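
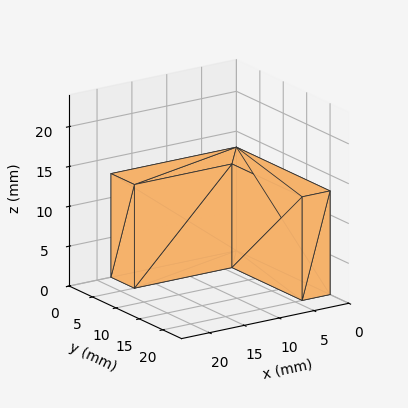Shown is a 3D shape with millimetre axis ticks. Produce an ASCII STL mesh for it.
Reading the render: the shape is an L-shaped prism: outer 18 × 20 mm, arm thicknesses ≈ 5 mm (horizontal) and 4 mm (vertical), extruded 13 mm in z (dimensions read to the nearest mm from the axis ticks). For the STL, each face is triangulated and given an outward normal.

solid part
  facet normal 0.0000 0.0000 -1.0000
    outer loop
      vertex 18.00 5.00 0.00
      vertex 18.00 0.00 0.00
      vertex 0.00 0.00 0.00
    endloop
  endfacet
  facet normal 0.0000 0.0000 -1.0000
    outer loop
      vertex 4.00 5.00 0.00
      vertex 18.00 5.00 0.00
      vertex 0.00 0.00 0.00
    endloop
  endfacet
  facet normal 0.0000 0.0000 -1.0000
    outer loop
      vertex 4.00 20.00 0.00
      vertex 4.00 5.00 0.00
      vertex 0.00 0.00 0.00
    endloop
  endfacet
  facet normal 0.0000 0.0000 -1.0000
    outer loop
      vertex 0.00 20.00 0.00
      vertex 4.00 20.00 0.00
      vertex 0.00 0.00 0.00
    endloop
  endfacet
  facet normal 0.0000 0.0000 1.0000
    outer loop
      vertex 0.00 0.00 13.00
      vertex 18.00 0.00 13.00
      vertex 18.00 5.00 13.00
    endloop
  endfacet
  facet normal 0.0000 0.0000 1.0000
    outer loop
      vertex 0.00 0.00 13.00
      vertex 18.00 5.00 13.00
      vertex 4.00 5.00 13.00
    endloop
  endfacet
  facet normal 0.0000 0.0000 1.0000
    outer loop
      vertex 0.00 0.00 13.00
      vertex 4.00 5.00 13.00
      vertex 4.00 20.00 13.00
    endloop
  endfacet
  facet normal 0.0000 0.0000 1.0000
    outer loop
      vertex 0.00 0.00 13.00
      vertex 4.00 20.00 13.00
      vertex 0.00 20.00 13.00
    endloop
  endfacet
  facet normal 0.0000 -1.0000 0.0000
    outer loop
      vertex 0.00 0.00 0.00
      vertex 18.00 0.00 0.00
      vertex 18.00 0.00 13.00
    endloop
  endfacet
  facet normal 0.0000 -1.0000 0.0000
    outer loop
      vertex 0.00 0.00 0.00
      vertex 18.00 0.00 13.00
      vertex 0.00 0.00 13.00
    endloop
  endfacet
  facet normal 1.0000 0.0000 0.0000
    outer loop
      vertex 18.00 0.00 0.00
      vertex 18.00 5.00 0.00
      vertex 18.00 5.00 13.00
    endloop
  endfacet
  facet normal 1.0000 0.0000 0.0000
    outer loop
      vertex 18.00 0.00 0.00
      vertex 18.00 5.00 13.00
      vertex 18.00 0.00 13.00
    endloop
  endfacet
  facet normal 0.0000 1.0000 0.0000
    outer loop
      vertex 18.00 5.00 0.00
      vertex 4.00 5.00 0.00
      vertex 4.00 5.00 13.00
    endloop
  endfacet
  facet normal 0.0000 1.0000 0.0000
    outer loop
      vertex 18.00 5.00 0.00
      vertex 4.00 5.00 13.00
      vertex 18.00 5.00 13.00
    endloop
  endfacet
  facet normal 1.0000 0.0000 0.0000
    outer loop
      vertex 4.00 5.00 0.00
      vertex 4.00 20.00 0.00
      vertex 4.00 20.00 13.00
    endloop
  endfacet
  facet normal 1.0000 0.0000 0.0000
    outer loop
      vertex 4.00 5.00 0.00
      vertex 4.00 20.00 13.00
      vertex 4.00 5.00 13.00
    endloop
  endfacet
  facet normal 0.0000 1.0000 0.0000
    outer loop
      vertex 4.00 20.00 0.00
      vertex 0.00 20.00 0.00
      vertex 0.00 20.00 13.00
    endloop
  endfacet
  facet normal 0.0000 1.0000 0.0000
    outer loop
      vertex 4.00 20.00 0.00
      vertex 0.00 20.00 13.00
      vertex 4.00 20.00 13.00
    endloop
  endfacet
  facet normal -1.0000 0.0000 0.0000
    outer loop
      vertex 0.00 20.00 0.00
      vertex 0.00 0.00 0.00
      vertex 0.00 0.00 13.00
    endloop
  endfacet
  facet normal -1.0000 0.0000 0.0000
    outer loop
      vertex 0.00 20.00 0.00
      vertex 0.00 0.00 13.00
      vertex 0.00 20.00 13.00
    endloop
  endfacet
endsolid part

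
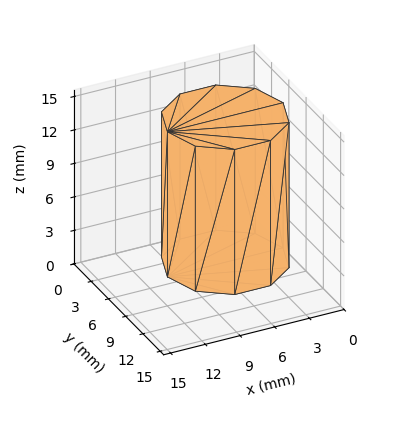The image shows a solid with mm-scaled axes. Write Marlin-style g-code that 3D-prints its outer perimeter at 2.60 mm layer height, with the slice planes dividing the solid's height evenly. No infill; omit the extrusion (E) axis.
Reading the render: the shape is a regular 10-sided prism (a cylinder approximated with 10 flat sides), circumscribed radius ≈ 5 mm, height ≈ 13 mm (dimensions read to the nearest mm from the axis ticks). For the g-code, the solid's height is divided into equal slices at the stated Δz and each level perimeter traced with G1 moves after a G0 lift.

; perimeter-only toolpath
G21 ; units = mm
G90 ; absolute positioning
G28 ; home
; layer 1
G0 Z2.60
G0 X10.00 Y5.00
G1 X9.05 Y7.94
G1 X6.55 Y9.76
G1 X3.45 Y9.76
G1 X0.95 Y7.94
G1 X0.00 Y5.00
G1 X0.95 Y2.06
G1 X3.45 Y0.24
G1 X6.55 Y0.24
G1 X9.05 Y2.06
G1 X10.00 Y5.00
; layer 2
G0 Z5.20
G0 X10.00 Y5.00
G1 X9.05 Y7.94
G1 X6.55 Y9.76
G1 X3.45 Y9.76
G1 X0.95 Y7.94
G1 X0.00 Y5.00
G1 X0.95 Y2.06
G1 X3.45 Y0.24
G1 X6.55 Y0.24
G1 X9.05 Y2.06
G1 X10.00 Y5.00
; layer 3
G0 Z7.80
G0 X10.00 Y5.00
G1 X9.05 Y7.94
G1 X6.55 Y9.76
G1 X3.45 Y9.76
G1 X0.95 Y7.94
G1 X0.00 Y5.00
G1 X0.95 Y2.06
G1 X3.45 Y0.24
G1 X6.55 Y0.24
G1 X9.05 Y2.06
G1 X10.00 Y5.00
; layer 4
G0 Z10.40
G0 X10.00 Y5.00
G1 X9.05 Y7.94
G1 X6.55 Y9.76
G1 X3.45 Y9.76
G1 X0.95 Y7.94
G1 X0.00 Y5.00
G1 X0.95 Y2.06
G1 X3.45 Y0.24
G1 X6.55 Y0.24
G1 X9.05 Y2.06
G1 X10.00 Y5.00
; layer 5
G0 Z13.00
G0 X10.00 Y5.00
G1 X9.05 Y7.94
G1 X6.55 Y9.76
G1 X3.45 Y9.76
G1 X0.95 Y7.94
G1 X0.00 Y5.00
G1 X0.95 Y2.06
G1 X3.45 Y0.24
G1 X6.55 Y0.24
G1 X9.05 Y2.06
G1 X10.00 Y5.00
M2 ; end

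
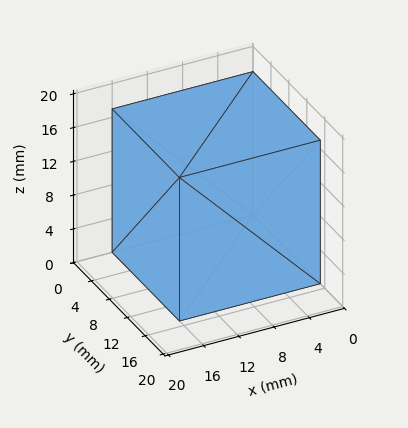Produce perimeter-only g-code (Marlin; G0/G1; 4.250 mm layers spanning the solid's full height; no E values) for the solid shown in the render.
Reading the render: the shape is a rectangular box, roughly 16 × 15 mm footprint and 17 mm tall (dimensions read to the nearest mm from the axis ticks). For the g-code, the solid's height is divided into equal slices at the stated Δz and each level perimeter traced with G1 moves after a G0 lift.

; perimeter-only toolpath
G21 ; units = mm
G90 ; absolute positioning
G28 ; home
; layer 1
G0 Z4.250
G0 X0.000 Y0.000
G1 X16.000 Y0.000
G1 X16.000 Y15.000
G1 X0.000 Y15.000
G1 X0.000 Y0.000
; layer 2
G0 Z8.500
G0 X0.000 Y0.000
G1 X16.000 Y0.000
G1 X16.000 Y15.000
G1 X0.000 Y15.000
G1 X0.000 Y0.000
; layer 3
G0 Z12.750
G0 X0.000 Y0.000
G1 X16.000 Y0.000
G1 X16.000 Y15.000
G1 X0.000 Y15.000
G1 X0.000 Y0.000
; layer 4
G0 Z17.000
G0 X0.000 Y0.000
G1 X16.000 Y0.000
G1 X16.000 Y15.000
G1 X0.000 Y15.000
G1 X0.000 Y0.000
M2 ; end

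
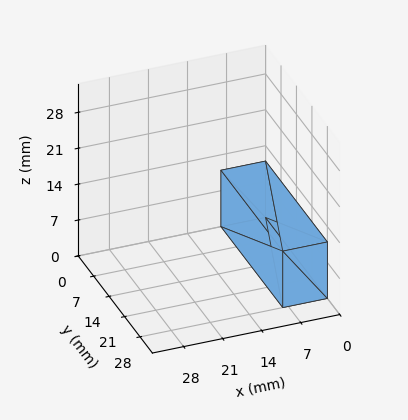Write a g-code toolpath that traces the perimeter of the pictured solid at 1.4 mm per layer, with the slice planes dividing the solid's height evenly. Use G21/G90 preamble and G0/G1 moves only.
Reading the render: the shape is a rectangular box, roughly 8 × 28 mm footprint and 11 mm tall (dimensions read to the nearest mm from the axis ticks). For the g-code, the solid's height is divided into equal slices at the stated Δz and each level perimeter traced with G1 moves after a G0 lift.

; perimeter-only toolpath
G21 ; units = mm
G90 ; absolute positioning
G28 ; home
; layer 1
G0 Z1.4
G0 X0.0 Y0.0
G1 X8.0 Y0.0
G1 X8.0 Y28.0
G1 X0.0 Y28.0
G1 X0.0 Y0.0
; layer 2
G0 Z2.8
G0 X0.0 Y0.0
G1 X8.0 Y0.0
G1 X8.0 Y28.0
G1 X0.0 Y28.0
G1 X0.0 Y0.0
; layer 3
G0 Z4.1
G0 X0.0 Y0.0
G1 X8.0 Y0.0
G1 X8.0 Y28.0
G1 X0.0 Y28.0
G1 X0.0 Y0.0
; layer 4
G0 Z5.5
G0 X0.0 Y0.0
G1 X8.0 Y0.0
G1 X8.0 Y28.0
G1 X0.0 Y28.0
G1 X0.0 Y0.0
; layer 5
G0 Z6.9
G0 X0.0 Y0.0
G1 X8.0 Y0.0
G1 X8.0 Y28.0
G1 X0.0 Y28.0
G1 X0.0 Y0.0
; layer 6
G0 Z8.2
G0 X0.0 Y0.0
G1 X8.0 Y0.0
G1 X8.0 Y28.0
G1 X0.0 Y28.0
G1 X0.0 Y0.0
; layer 7
G0 Z9.6
G0 X0.0 Y0.0
G1 X8.0 Y0.0
G1 X8.0 Y28.0
G1 X0.0 Y28.0
G1 X0.0 Y0.0
; layer 8
G0 Z11.0
G0 X0.0 Y0.0
G1 X8.0 Y0.0
G1 X8.0 Y28.0
G1 X0.0 Y28.0
G1 X0.0 Y0.0
M2 ; end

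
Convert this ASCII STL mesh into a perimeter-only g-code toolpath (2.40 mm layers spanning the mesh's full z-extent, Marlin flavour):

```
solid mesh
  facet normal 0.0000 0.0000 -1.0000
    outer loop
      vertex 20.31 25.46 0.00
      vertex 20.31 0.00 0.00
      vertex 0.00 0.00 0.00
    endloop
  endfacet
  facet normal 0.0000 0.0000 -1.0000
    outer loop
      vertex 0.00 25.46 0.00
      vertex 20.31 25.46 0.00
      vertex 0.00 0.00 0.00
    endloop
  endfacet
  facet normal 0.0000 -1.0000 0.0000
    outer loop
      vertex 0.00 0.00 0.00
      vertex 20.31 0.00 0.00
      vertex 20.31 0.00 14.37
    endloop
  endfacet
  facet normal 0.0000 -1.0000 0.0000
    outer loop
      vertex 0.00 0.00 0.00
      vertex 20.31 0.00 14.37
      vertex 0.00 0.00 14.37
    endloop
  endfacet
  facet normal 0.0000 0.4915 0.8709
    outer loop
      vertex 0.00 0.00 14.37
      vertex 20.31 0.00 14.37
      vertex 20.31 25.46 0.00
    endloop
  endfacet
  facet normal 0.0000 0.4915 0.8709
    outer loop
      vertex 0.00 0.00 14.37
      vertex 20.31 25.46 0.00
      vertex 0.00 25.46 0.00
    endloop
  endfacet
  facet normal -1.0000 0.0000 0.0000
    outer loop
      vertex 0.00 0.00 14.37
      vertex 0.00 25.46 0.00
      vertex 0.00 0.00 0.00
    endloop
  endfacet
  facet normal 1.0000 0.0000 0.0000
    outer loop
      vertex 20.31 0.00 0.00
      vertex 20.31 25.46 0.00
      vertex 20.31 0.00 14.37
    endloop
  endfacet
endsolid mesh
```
; perimeter-only toolpath
G21 ; units = mm
G90 ; absolute positioning
G28 ; home
; layer 1
G0 Z2.40
G0 X0.00 Y0.00
G1 X20.31 Y0.00
G1 X20.31 Y21.22
G1 X0.00 Y21.22
G1 X0.00 Y0.00
; layer 2
G0 Z4.79
G0 X0.00 Y0.00
G1 X20.31 Y0.00
G1 X20.31 Y16.97
G1 X0.00 Y16.97
G1 X0.00 Y0.00
; layer 3
G0 Z7.19
G0 X0.00 Y0.00
G1 X20.31 Y0.00
G1 X20.31 Y12.73
G1 X0.00 Y12.73
G1 X0.00 Y0.00
; layer 4
G0 Z9.58
G0 X0.00 Y0.00
G1 X20.31 Y0.00
G1 X20.31 Y8.49
G1 X0.00 Y8.49
G1 X0.00 Y0.00
; layer 5
G0 Z11.97
G0 X0.00 Y0.00
G1 X20.31 Y0.00
G1 X20.31 Y4.24
G1 X0.00 Y4.24
G1 X0.00 Y0.00
M2 ; end

The solid is a wedge (ramp): 20.3 × 25.5 mm base, rising to 14.4 mm along the y=0 edge and sloping linearly to z=0 at y=25.5. Slicing at Δz = 2.40 mm — 6 equal slices spanning the solid's height, so layer i sits at z = i·h/6 — gives 5 non-empty perimeters. Each is a 4-segment closed polygon; G0 lifts to the layer z and rapids to the start vertex, then G1 traces the edges. The cross-section shrinks linearly with z (the slice at the apex is degenerate and omitted).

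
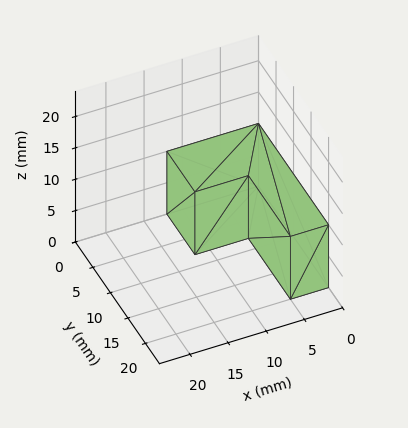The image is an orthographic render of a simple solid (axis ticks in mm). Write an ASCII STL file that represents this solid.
Reading the render: the shape is an L-shaped prism: outer 12 × 20 mm, arm thicknesses ≈ 8 mm (horizontal) and 5 mm (vertical), extruded 10 mm in z (dimensions read to the nearest mm from the axis ticks). For the STL, each face is triangulated and given an outward normal.

solid part
  facet normal 0.0000 0.0000 -1.0000
    outer loop
      vertex 12.000 8.000 0.000
      vertex 12.000 0.000 0.000
      vertex 0.000 0.000 0.000
    endloop
  endfacet
  facet normal 0.0000 0.0000 -1.0000
    outer loop
      vertex 5.000 8.000 0.000
      vertex 12.000 8.000 0.000
      vertex 0.000 0.000 0.000
    endloop
  endfacet
  facet normal 0.0000 0.0000 -1.0000
    outer loop
      vertex 5.000 20.000 0.000
      vertex 5.000 8.000 0.000
      vertex 0.000 0.000 0.000
    endloop
  endfacet
  facet normal 0.0000 0.0000 -1.0000
    outer loop
      vertex 0.000 20.000 0.000
      vertex 5.000 20.000 0.000
      vertex 0.000 0.000 0.000
    endloop
  endfacet
  facet normal 0.0000 0.0000 1.0000
    outer loop
      vertex 0.000 0.000 10.000
      vertex 12.000 0.000 10.000
      vertex 12.000 8.000 10.000
    endloop
  endfacet
  facet normal 0.0000 0.0000 1.0000
    outer loop
      vertex 0.000 0.000 10.000
      vertex 12.000 8.000 10.000
      vertex 5.000 8.000 10.000
    endloop
  endfacet
  facet normal 0.0000 0.0000 1.0000
    outer loop
      vertex 0.000 0.000 10.000
      vertex 5.000 8.000 10.000
      vertex 5.000 20.000 10.000
    endloop
  endfacet
  facet normal 0.0000 0.0000 1.0000
    outer loop
      vertex 0.000 0.000 10.000
      vertex 5.000 20.000 10.000
      vertex 0.000 20.000 10.000
    endloop
  endfacet
  facet normal 0.0000 -1.0000 0.0000
    outer loop
      vertex 0.000 0.000 0.000
      vertex 12.000 0.000 0.000
      vertex 12.000 0.000 10.000
    endloop
  endfacet
  facet normal 0.0000 -1.0000 0.0000
    outer loop
      vertex 0.000 0.000 0.000
      vertex 12.000 0.000 10.000
      vertex 0.000 0.000 10.000
    endloop
  endfacet
  facet normal 1.0000 0.0000 0.0000
    outer loop
      vertex 12.000 0.000 0.000
      vertex 12.000 8.000 0.000
      vertex 12.000 8.000 10.000
    endloop
  endfacet
  facet normal 1.0000 0.0000 0.0000
    outer loop
      vertex 12.000 0.000 0.000
      vertex 12.000 8.000 10.000
      vertex 12.000 0.000 10.000
    endloop
  endfacet
  facet normal 0.0000 1.0000 0.0000
    outer loop
      vertex 12.000 8.000 0.000
      vertex 5.000 8.000 0.000
      vertex 5.000 8.000 10.000
    endloop
  endfacet
  facet normal 0.0000 1.0000 0.0000
    outer loop
      vertex 12.000 8.000 0.000
      vertex 5.000 8.000 10.000
      vertex 12.000 8.000 10.000
    endloop
  endfacet
  facet normal 1.0000 0.0000 0.0000
    outer loop
      vertex 5.000 8.000 0.000
      vertex 5.000 20.000 0.000
      vertex 5.000 20.000 10.000
    endloop
  endfacet
  facet normal 1.0000 0.0000 0.0000
    outer loop
      vertex 5.000 8.000 0.000
      vertex 5.000 20.000 10.000
      vertex 5.000 8.000 10.000
    endloop
  endfacet
  facet normal 0.0000 1.0000 0.0000
    outer loop
      vertex 5.000 20.000 0.000
      vertex 0.000 20.000 0.000
      vertex 0.000 20.000 10.000
    endloop
  endfacet
  facet normal 0.0000 1.0000 0.0000
    outer loop
      vertex 5.000 20.000 0.000
      vertex 0.000 20.000 10.000
      vertex 5.000 20.000 10.000
    endloop
  endfacet
  facet normal -1.0000 0.0000 0.0000
    outer loop
      vertex 0.000 20.000 0.000
      vertex 0.000 0.000 0.000
      vertex 0.000 0.000 10.000
    endloop
  endfacet
  facet normal -1.0000 0.0000 0.0000
    outer loop
      vertex 0.000 20.000 0.000
      vertex 0.000 0.000 10.000
      vertex 0.000 20.000 10.000
    endloop
  endfacet
endsolid part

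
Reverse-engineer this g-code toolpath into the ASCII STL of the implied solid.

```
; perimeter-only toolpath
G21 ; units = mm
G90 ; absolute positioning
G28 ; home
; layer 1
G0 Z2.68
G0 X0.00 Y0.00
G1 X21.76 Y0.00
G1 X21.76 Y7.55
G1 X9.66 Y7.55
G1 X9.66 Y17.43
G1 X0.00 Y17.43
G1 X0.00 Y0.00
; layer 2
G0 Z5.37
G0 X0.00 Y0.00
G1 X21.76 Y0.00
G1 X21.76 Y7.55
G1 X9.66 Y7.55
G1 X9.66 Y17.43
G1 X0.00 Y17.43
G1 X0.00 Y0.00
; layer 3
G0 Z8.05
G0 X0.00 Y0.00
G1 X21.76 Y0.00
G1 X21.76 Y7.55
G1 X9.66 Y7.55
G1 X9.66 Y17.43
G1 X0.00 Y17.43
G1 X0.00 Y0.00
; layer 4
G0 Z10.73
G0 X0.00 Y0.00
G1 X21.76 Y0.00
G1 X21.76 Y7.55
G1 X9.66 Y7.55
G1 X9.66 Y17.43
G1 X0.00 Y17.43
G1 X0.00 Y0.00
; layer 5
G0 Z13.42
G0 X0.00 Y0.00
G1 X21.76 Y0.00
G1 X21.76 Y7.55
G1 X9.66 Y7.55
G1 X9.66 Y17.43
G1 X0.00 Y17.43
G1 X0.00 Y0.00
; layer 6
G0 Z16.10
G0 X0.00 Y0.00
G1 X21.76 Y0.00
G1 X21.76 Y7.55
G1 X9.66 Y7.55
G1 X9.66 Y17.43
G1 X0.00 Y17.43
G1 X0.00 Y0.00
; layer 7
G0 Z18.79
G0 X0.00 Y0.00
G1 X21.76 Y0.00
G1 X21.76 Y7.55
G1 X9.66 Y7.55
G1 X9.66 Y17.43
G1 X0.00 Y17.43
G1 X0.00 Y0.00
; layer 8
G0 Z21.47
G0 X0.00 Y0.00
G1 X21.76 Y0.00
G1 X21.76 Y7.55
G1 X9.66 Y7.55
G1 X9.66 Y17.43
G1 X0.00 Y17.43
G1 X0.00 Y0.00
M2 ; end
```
solid part
  facet normal 0.0000 0.0000 -1.0000
    outer loop
      vertex 21.76 7.55 0.00
      vertex 21.76 0.00 0.00
      vertex 0.00 0.00 0.00
    endloop
  endfacet
  facet normal 0.0000 0.0000 -1.0000
    outer loop
      vertex 9.66 7.55 0.00
      vertex 21.76 7.55 0.00
      vertex 0.00 0.00 0.00
    endloop
  endfacet
  facet normal 0.0000 0.0000 -1.0000
    outer loop
      vertex 9.66 17.43 0.00
      vertex 9.66 7.55 0.00
      vertex 0.00 0.00 0.00
    endloop
  endfacet
  facet normal 0.0000 0.0000 -1.0000
    outer loop
      vertex 0.00 17.43 0.00
      vertex 9.66 17.43 0.00
      vertex 0.00 0.00 0.00
    endloop
  endfacet
  facet normal 0.0000 0.0000 1.0000
    outer loop
      vertex 0.00 0.00 21.47
      vertex 21.76 0.00 21.47
      vertex 21.76 7.55 21.47
    endloop
  endfacet
  facet normal 0.0000 0.0000 1.0000
    outer loop
      vertex 0.00 0.00 21.47
      vertex 21.76 7.55 21.47
      vertex 9.66 7.55 21.47
    endloop
  endfacet
  facet normal 0.0000 0.0000 1.0000
    outer loop
      vertex 0.00 0.00 21.47
      vertex 9.66 7.55 21.47
      vertex 9.66 17.43 21.47
    endloop
  endfacet
  facet normal 0.0000 0.0000 1.0000
    outer loop
      vertex 0.00 0.00 21.47
      vertex 9.66 17.43 21.47
      vertex 0.00 17.43 21.47
    endloop
  endfacet
  facet normal 0.0000 -1.0000 0.0000
    outer loop
      vertex 0.00 0.00 0.00
      vertex 21.76 0.00 0.00
      vertex 21.76 0.00 21.47
    endloop
  endfacet
  facet normal 0.0000 -1.0000 0.0000
    outer loop
      vertex 0.00 0.00 0.00
      vertex 21.76 0.00 21.47
      vertex 0.00 0.00 21.47
    endloop
  endfacet
  facet normal 1.0000 0.0000 0.0000
    outer loop
      vertex 21.76 0.00 0.00
      vertex 21.76 7.55 0.00
      vertex 21.76 7.55 21.47
    endloop
  endfacet
  facet normal 1.0000 0.0000 0.0000
    outer loop
      vertex 21.76 0.00 0.00
      vertex 21.76 7.55 21.47
      vertex 21.76 0.00 21.47
    endloop
  endfacet
  facet normal 0.0000 1.0000 0.0000
    outer loop
      vertex 21.76 7.55 0.00
      vertex 9.66 7.55 0.00
      vertex 9.66 7.55 21.47
    endloop
  endfacet
  facet normal 0.0000 1.0000 0.0000
    outer loop
      vertex 21.76 7.55 0.00
      vertex 9.66 7.55 21.47
      vertex 21.76 7.55 21.47
    endloop
  endfacet
  facet normal 1.0000 0.0000 0.0000
    outer loop
      vertex 9.66 7.55 0.00
      vertex 9.66 17.43 0.00
      vertex 9.66 17.43 21.47
    endloop
  endfacet
  facet normal 1.0000 0.0000 0.0000
    outer loop
      vertex 9.66 7.55 0.00
      vertex 9.66 17.43 21.47
      vertex 9.66 7.55 21.47
    endloop
  endfacet
  facet normal 0.0000 1.0000 0.0000
    outer loop
      vertex 9.66 17.43 0.00
      vertex 0.00 17.43 0.00
      vertex 0.00 17.43 21.47
    endloop
  endfacet
  facet normal 0.0000 1.0000 0.0000
    outer loop
      vertex 9.66 17.43 0.00
      vertex 0.00 17.43 21.47
      vertex 9.66 17.43 21.47
    endloop
  endfacet
  facet normal -1.0000 0.0000 0.0000
    outer loop
      vertex 0.00 17.43 0.00
      vertex 0.00 0.00 0.00
      vertex 0.00 0.00 21.47
    endloop
  endfacet
  facet normal -1.0000 0.0000 0.0000
    outer loop
      vertex 0.00 17.43 0.00
      vertex 0.00 0.00 21.47
      vertex 0.00 17.43 21.47
    endloop
  endfacet
endsolid part

The G0 Z moves step by Δz≈2.68 mm. Every layer's G1 loop is the same polygon, so the solid is a straight extrusion of it from z=0 to z≈21.5. Closing with flat bottom and top caps and triangulating gives 20 facets — an L-shaped prism: outer 21.8 × 17.4 mm, arm thicknesses ≈ 7.55 mm (horizontal) and 9.66 mm (vertical), extruded 21.5 mm in z.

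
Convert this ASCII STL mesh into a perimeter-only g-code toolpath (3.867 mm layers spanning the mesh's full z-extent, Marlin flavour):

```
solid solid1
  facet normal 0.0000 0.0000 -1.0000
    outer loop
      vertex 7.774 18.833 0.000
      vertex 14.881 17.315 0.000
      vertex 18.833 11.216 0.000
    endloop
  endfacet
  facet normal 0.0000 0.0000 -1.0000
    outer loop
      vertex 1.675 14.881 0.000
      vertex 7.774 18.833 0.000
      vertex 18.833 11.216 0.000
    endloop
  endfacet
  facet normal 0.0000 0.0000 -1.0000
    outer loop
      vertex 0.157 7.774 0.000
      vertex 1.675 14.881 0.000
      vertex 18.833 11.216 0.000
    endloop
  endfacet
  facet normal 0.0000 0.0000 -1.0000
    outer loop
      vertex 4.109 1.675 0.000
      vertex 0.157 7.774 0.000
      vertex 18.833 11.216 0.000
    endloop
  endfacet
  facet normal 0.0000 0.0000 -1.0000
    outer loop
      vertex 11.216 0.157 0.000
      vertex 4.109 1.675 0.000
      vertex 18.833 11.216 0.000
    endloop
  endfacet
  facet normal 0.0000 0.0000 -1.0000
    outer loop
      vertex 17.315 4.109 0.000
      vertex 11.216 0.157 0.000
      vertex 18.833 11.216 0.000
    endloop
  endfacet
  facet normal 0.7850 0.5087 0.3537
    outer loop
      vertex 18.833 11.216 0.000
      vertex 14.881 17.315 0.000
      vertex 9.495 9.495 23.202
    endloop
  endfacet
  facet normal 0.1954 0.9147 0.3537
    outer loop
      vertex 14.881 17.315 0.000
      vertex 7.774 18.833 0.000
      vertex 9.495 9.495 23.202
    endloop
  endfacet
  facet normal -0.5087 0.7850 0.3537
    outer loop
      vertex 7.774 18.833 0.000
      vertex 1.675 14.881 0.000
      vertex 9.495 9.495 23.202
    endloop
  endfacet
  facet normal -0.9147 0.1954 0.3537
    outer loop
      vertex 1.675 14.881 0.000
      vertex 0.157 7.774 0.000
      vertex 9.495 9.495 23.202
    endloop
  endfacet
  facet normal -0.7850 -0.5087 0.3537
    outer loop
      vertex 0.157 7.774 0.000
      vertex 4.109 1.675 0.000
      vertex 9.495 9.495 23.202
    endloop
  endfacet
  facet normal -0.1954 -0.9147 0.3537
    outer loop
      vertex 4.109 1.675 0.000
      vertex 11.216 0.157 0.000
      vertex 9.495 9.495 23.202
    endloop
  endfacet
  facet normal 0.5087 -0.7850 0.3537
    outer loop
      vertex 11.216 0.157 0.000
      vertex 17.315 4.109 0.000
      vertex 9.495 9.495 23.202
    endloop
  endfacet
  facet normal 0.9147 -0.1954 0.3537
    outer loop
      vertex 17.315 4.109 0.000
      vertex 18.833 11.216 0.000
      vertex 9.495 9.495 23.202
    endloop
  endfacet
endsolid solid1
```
; perimeter-only toolpath
G21 ; units = mm
G90 ; absolute positioning
G28 ; home
; layer 1
G0 Z3.867
G0 X17.277 Y10.929
G1 X13.983 Y16.012
G1 X8.061 Y17.277
G1 X2.978 Y13.983
G1 X1.713 Y8.061
G1 X5.007 Y2.978
G1 X10.929 Y1.713
G1 X16.012 Y5.007
G1 X17.277 Y10.929
; layer 2
G0 Z7.734
G0 X15.720 Y10.642
G1 X13.086 Y14.708
G1 X8.348 Y15.720
G1 X4.282 Y13.086
G1 X3.270 Y8.348
G1 X5.904 Y4.282
G1 X10.642 Y3.270
G1 X14.708 Y5.904
G1 X15.720 Y10.642
; layer 3
G0 Z11.601
G0 X14.164 Y10.355
G1 X12.188 Y13.405
G1 X8.634 Y14.164
G1 X5.585 Y12.188
G1 X4.826 Y8.634
G1 X6.802 Y5.585
G1 X10.355 Y4.826
G1 X13.405 Y6.802
G1 X14.164 Y10.355
; layer 4
G0 Z15.468
G0 X12.608 Y10.069
G1 X11.290 Y12.102
G1 X8.921 Y12.608
G1 X6.888 Y11.290
G1 X6.382 Y8.921
G1 X7.700 Y6.888
G1 X10.069 Y6.382
G1 X12.102 Y7.700
G1 X12.608 Y10.069
; layer 5
G0 Z19.335
G0 X11.051 Y9.782
G1 X10.393 Y10.798
G1 X9.208 Y11.051
G1 X8.192 Y10.393
G1 X7.939 Y9.208
G1 X8.597 Y8.192
G1 X9.782 Y7.939
G1 X10.798 Y8.597
G1 X11.051 Y9.782
M2 ; end

The solid is a regular 8-sided pyramid, base circumscribed radius ≈ 9.49 mm, apex at z ≈ 23.2 mm. Slicing at Δz = 3.867 mm — 6 equal slices spanning the solid's height, so layer i sits at z = i·h/6 — gives 5 non-empty perimeters. Each is a 8-segment closed polygon; G0 lifts to the layer z and rapids to the start vertex, then G1 traces the edges. The cross-section shrinks linearly with z (the slice at the apex is degenerate and omitted).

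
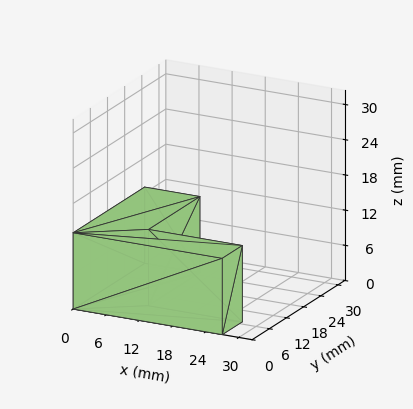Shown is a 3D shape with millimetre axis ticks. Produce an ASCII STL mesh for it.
Reading the render: the shape is an L-shaped prism: outer 27 × 25 mm, arm thicknesses ≈ 7 mm (horizontal) and 10 mm (vertical), extruded 13 mm in z (dimensions read to the nearest mm from the axis ticks). For the STL, each face is triangulated and given an outward normal.

solid part
  facet normal 0.0000 0.0000 -1.0000
    outer loop
      vertex 27.000 7.000 0.000
      vertex 27.000 0.000 0.000
      vertex 0.000 0.000 0.000
    endloop
  endfacet
  facet normal 0.0000 0.0000 -1.0000
    outer loop
      vertex 10.000 7.000 0.000
      vertex 27.000 7.000 0.000
      vertex 0.000 0.000 0.000
    endloop
  endfacet
  facet normal 0.0000 0.0000 -1.0000
    outer loop
      vertex 10.000 25.000 0.000
      vertex 10.000 7.000 0.000
      vertex 0.000 0.000 0.000
    endloop
  endfacet
  facet normal 0.0000 0.0000 -1.0000
    outer loop
      vertex 0.000 25.000 0.000
      vertex 10.000 25.000 0.000
      vertex 0.000 0.000 0.000
    endloop
  endfacet
  facet normal 0.0000 0.0000 1.0000
    outer loop
      vertex 0.000 0.000 13.000
      vertex 27.000 0.000 13.000
      vertex 27.000 7.000 13.000
    endloop
  endfacet
  facet normal 0.0000 0.0000 1.0000
    outer loop
      vertex 0.000 0.000 13.000
      vertex 27.000 7.000 13.000
      vertex 10.000 7.000 13.000
    endloop
  endfacet
  facet normal 0.0000 0.0000 1.0000
    outer loop
      vertex 0.000 0.000 13.000
      vertex 10.000 7.000 13.000
      vertex 10.000 25.000 13.000
    endloop
  endfacet
  facet normal 0.0000 0.0000 1.0000
    outer loop
      vertex 0.000 0.000 13.000
      vertex 10.000 25.000 13.000
      vertex 0.000 25.000 13.000
    endloop
  endfacet
  facet normal 0.0000 -1.0000 0.0000
    outer loop
      vertex 0.000 0.000 0.000
      vertex 27.000 0.000 0.000
      vertex 27.000 0.000 13.000
    endloop
  endfacet
  facet normal 0.0000 -1.0000 0.0000
    outer loop
      vertex 0.000 0.000 0.000
      vertex 27.000 0.000 13.000
      vertex 0.000 0.000 13.000
    endloop
  endfacet
  facet normal 1.0000 0.0000 0.0000
    outer loop
      vertex 27.000 0.000 0.000
      vertex 27.000 7.000 0.000
      vertex 27.000 7.000 13.000
    endloop
  endfacet
  facet normal 1.0000 0.0000 0.0000
    outer loop
      vertex 27.000 0.000 0.000
      vertex 27.000 7.000 13.000
      vertex 27.000 0.000 13.000
    endloop
  endfacet
  facet normal 0.0000 1.0000 0.0000
    outer loop
      vertex 27.000 7.000 0.000
      vertex 10.000 7.000 0.000
      vertex 10.000 7.000 13.000
    endloop
  endfacet
  facet normal 0.0000 1.0000 0.0000
    outer loop
      vertex 27.000 7.000 0.000
      vertex 10.000 7.000 13.000
      vertex 27.000 7.000 13.000
    endloop
  endfacet
  facet normal 1.0000 0.0000 0.0000
    outer loop
      vertex 10.000 7.000 0.000
      vertex 10.000 25.000 0.000
      vertex 10.000 25.000 13.000
    endloop
  endfacet
  facet normal 1.0000 0.0000 0.0000
    outer loop
      vertex 10.000 7.000 0.000
      vertex 10.000 25.000 13.000
      vertex 10.000 7.000 13.000
    endloop
  endfacet
  facet normal 0.0000 1.0000 0.0000
    outer loop
      vertex 10.000 25.000 0.000
      vertex 0.000 25.000 0.000
      vertex 0.000 25.000 13.000
    endloop
  endfacet
  facet normal 0.0000 1.0000 0.0000
    outer loop
      vertex 10.000 25.000 0.000
      vertex 0.000 25.000 13.000
      vertex 10.000 25.000 13.000
    endloop
  endfacet
  facet normal -1.0000 0.0000 0.0000
    outer loop
      vertex 0.000 25.000 0.000
      vertex 0.000 0.000 0.000
      vertex 0.000 0.000 13.000
    endloop
  endfacet
  facet normal -1.0000 0.0000 0.0000
    outer loop
      vertex 0.000 25.000 0.000
      vertex 0.000 0.000 13.000
      vertex 0.000 25.000 13.000
    endloop
  endfacet
endsolid part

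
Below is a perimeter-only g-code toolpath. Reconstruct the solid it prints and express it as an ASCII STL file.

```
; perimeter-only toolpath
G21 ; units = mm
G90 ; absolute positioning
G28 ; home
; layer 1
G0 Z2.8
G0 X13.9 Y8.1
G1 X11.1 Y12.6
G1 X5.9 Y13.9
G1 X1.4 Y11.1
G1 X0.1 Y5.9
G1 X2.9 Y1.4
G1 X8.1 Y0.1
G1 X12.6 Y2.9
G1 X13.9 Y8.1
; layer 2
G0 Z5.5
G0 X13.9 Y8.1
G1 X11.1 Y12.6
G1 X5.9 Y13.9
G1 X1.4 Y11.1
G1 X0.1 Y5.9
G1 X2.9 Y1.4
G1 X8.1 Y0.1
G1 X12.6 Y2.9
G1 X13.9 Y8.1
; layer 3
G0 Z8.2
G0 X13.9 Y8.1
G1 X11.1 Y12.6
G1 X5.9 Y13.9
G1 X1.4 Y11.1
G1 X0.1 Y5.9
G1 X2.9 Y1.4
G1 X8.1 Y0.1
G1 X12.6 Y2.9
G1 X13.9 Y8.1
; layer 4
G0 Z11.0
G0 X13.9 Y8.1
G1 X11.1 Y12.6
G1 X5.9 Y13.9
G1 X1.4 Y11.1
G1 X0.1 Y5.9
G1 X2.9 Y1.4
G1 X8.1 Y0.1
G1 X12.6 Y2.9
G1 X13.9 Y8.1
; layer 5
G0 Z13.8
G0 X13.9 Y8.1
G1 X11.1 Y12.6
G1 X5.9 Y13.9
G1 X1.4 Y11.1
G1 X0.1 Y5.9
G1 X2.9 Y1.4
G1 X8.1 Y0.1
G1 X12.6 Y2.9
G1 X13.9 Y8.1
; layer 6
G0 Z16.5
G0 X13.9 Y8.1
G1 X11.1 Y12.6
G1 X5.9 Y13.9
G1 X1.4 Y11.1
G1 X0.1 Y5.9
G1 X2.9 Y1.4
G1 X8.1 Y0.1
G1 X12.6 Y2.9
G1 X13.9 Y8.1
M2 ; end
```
solid part
  facet normal 0.0000 0.0000 -1.0000
    outer loop
      vertex 5.9 13.9 0.0
      vertex 11.1 12.6 0.0
      vertex 13.9 8.1 0.0
    endloop
  endfacet
  facet normal 0.0000 0.0000 -1.0000
    outer loop
      vertex 1.4 11.1 0.0
      vertex 5.9 13.9 0.0
      vertex 13.9 8.1 0.0
    endloop
  endfacet
  facet normal 0.0000 0.0000 -1.0000
    outer loop
      vertex 0.1 5.9 0.0
      vertex 1.4 11.1 0.0
      vertex 13.9 8.1 0.0
    endloop
  endfacet
  facet normal 0.0000 0.0000 -1.0000
    outer loop
      vertex 2.9 1.4 0.0
      vertex 0.1 5.9 0.0
      vertex 13.9 8.1 0.0
    endloop
  endfacet
  facet normal 0.0000 0.0000 -1.0000
    outer loop
      vertex 8.1 0.1 0.0
      vertex 2.9 1.4 0.0
      vertex 13.9 8.1 0.0
    endloop
  endfacet
  facet normal 0.0000 0.0000 -1.0000
    outer loop
      vertex 12.6 2.9 0.0
      vertex 8.1 0.1 0.0
      vertex 13.9 8.1 0.0
    endloop
  endfacet
  facet normal 0.0000 0.0000 1.0000
    outer loop
      vertex 13.9 8.1 16.5
      vertex 11.1 12.6 16.5
      vertex 5.9 13.9 16.5
    endloop
  endfacet
  facet normal 0.0000 0.0000 1.0000
    outer loop
      vertex 13.9 8.1 16.5
      vertex 5.9 13.9 16.5
      vertex 1.4 11.1 16.5
    endloop
  endfacet
  facet normal 0.0000 0.0000 1.0000
    outer loop
      vertex 13.9 8.1 16.5
      vertex 1.4 11.1 16.5
      vertex 0.1 5.9 16.5
    endloop
  endfacet
  facet normal 0.0000 0.0000 1.0000
    outer loop
      vertex 13.9 8.1 16.5
      vertex 0.1 5.9 16.5
      vertex 2.9 1.4 16.5
    endloop
  endfacet
  facet normal 0.0000 0.0000 1.0000
    outer loop
      vertex 13.9 8.1 16.5
      vertex 2.9 1.4 16.5
      vertex 8.1 0.1 16.5
    endloop
  endfacet
  facet normal 0.0000 0.0000 1.0000
    outer loop
      vertex 13.9 8.1 16.5
      vertex 8.1 0.1 16.5
      vertex 12.6 2.9 16.5
    endloop
  endfacet
  facet normal 0.8491 0.5283 0.0000
    outer loop
      vertex 13.9 8.1 0.0
      vertex 11.1 12.6 0.0
      vertex 11.1 12.6 16.5
    endloop
  endfacet
  facet normal 0.8491 0.5283 0.0000
    outer loop
      vertex 13.9 8.1 0.0
      vertex 11.1 12.6 16.5
      vertex 13.9 8.1 16.5
    endloop
  endfacet
  facet normal 0.2425 0.9701 0.0000
    outer loop
      vertex 11.1 12.6 0.0
      vertex 5.9 13.9 0.0
      vertex 5.9 13.9 16.5
    endloop
  endfacet
  facet normal 0.2425 0.9701 0.0000
    outer loop
      vertex 11.1 12.6 0.0
      vertex 5.9 13.9 16.5
      vertex 11.1 12.6 16.5
    endloop
  endfacet
  facet normal -0.5283 0.8491 0.0000
    outer loop
      vertex 5.9 13.9 0.0
      vertex 1.4 11.1 0.0
      vertex 1.4 11.1 16.5
    endloop
  endfacet
  facet normal -0.5283 0.8491 0.0000
    outer loop
      vertex 5.9 13.9 0.0
      vertex 1.4 11.1 16.5
      vertex 5.9 13.9 16.5
    endloop
  endfacet
  facet normal -0.9701 0.2425 0.0000
    outer loop
      vertex 1.4 11.1 0.0
      vertex 0.1 5.9 0.0
      vertex 0.1 5.9 16.5
    endloop
  endfacet
  facet normal -0.9701 0.2425 0.0000
    outer loop
      vertex 1.4 11.1 0.0
      vertex 0.1 5.9 16.5
      vertex 1.4 11.1 16.5
    endloop
  endfacet
  facet normal -0.8491 -0.5283 0.0000
    outer loop
      vertex 0.1 5.9 0.0
      vertex 2.9 1.4 0.0
      vertex 2.9 1.4 16.5
    endloop
  endfacet
  facet normal -0.8491 -0.5283 0.0000
    outer loop
      vertex 0.1 5.9 0.0
      vertex 2.9 1.4 16.5
      vertex 0.1 5.9 16.5
    endloop
  endfacet
  facet normal -0.2425 -0.9701 0.0000
    outer loop
      vertex 2.9 1.4 0.0
      vertex 8.1 0.1 0.0
      vertex 8.1 0.1 16.5
    endloop
  endfacet
  facet normal -0.2425 -0.9701 0.0000
    outer loop
      vertex 2.9 1.4 0.0
      vertex 8.1 0.1 16.5
      vertex 2.9 1.4 16.5
    endloop
  endfacet
  facet normal 0.5283 -0.8491 0.0000
    outer loop
      vertex 8.1 0.1 0.0
      vertex 12.6 2.9 0.0
      vertex 12.6 2.9 16.5
    endloop
  endfacet
  facet normal 0.5283 -0.8491 0.0000
    outer loop
      vertex 8.1 0.1 0.0
      vertex 12.6 2.9 16.5
      vertex 8.1 0.1 16.5
    endloop
  endfacet
  facet normal 0.9701 -0.2425 0.0000
    outer loop
      vertex 12.6 2.9 0.0
      vertex 13.9 8.1 0.0
      vertex 13.9 8.1 16.5
    endloop
  endfacet
  facet normal 0.9701 -0.2425 0.0000
    outer loop
      vertex 12.6 2.9 0.0
      vertex 13.9 8.1 16.5
      vertex 12.6 2.9 16.5
    endloop
  endfacet
endsolid part

The G0 Z moves step by Δz≈2.8 mm. Every layer's G1 loop is the same polygon, so the solid is a straight extrusion of it from z=0 to z≈16.5. Closing with flat bottom and top caps and triangulating gives 28 facets — a regular 8-sided prism (a cylinder approximated with 8 flat sides), circumscribed radius ≈ 7 mm, height ≈ 16.5 mm.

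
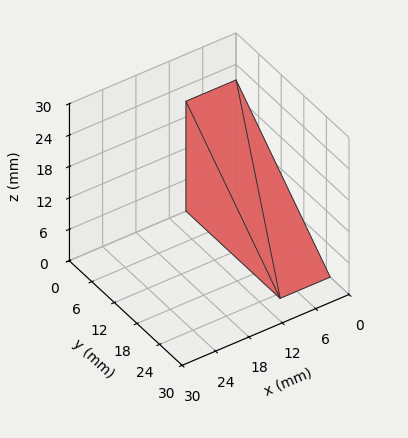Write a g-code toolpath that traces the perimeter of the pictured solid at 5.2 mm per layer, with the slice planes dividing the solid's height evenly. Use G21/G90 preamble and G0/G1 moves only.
Reading the render: the shape is a wedge (ramp): 9 × 25 mm base, rising to 21 mm along the y=0 edge and sloping linearly to z=0 at y=25 (dimensions read to the nearest mm from the axis ticks). For the g-code, the solid's height is divided into equal slices at the stated Δz and each level perimeter traced with G1 moves after a G0 lift.

; perimeter-only toolpath
G21 ; units = mm
G90 ; absolute positioning
G28 ; home
; layer 1
G0 Z5.2
G0 X0.0 Y0.0
G1 X9.0 Y0.0
G1 X9.0 Y18.8
G1 X0.0 Y18.8
G1 X0.0 Y0.0
; layer 2
G0 Z10.5
G0 X0.0 Y0.0
G1 X9.0 Y0.0
G1 X9.0 Y12.5
G1 X0.0 Y12.5
G1 X0.0 Y0.0
; layer 3
G0 Z15.8
G0 X0.0 Y0.0
G1 X9.0 Y0.0
G1 X9.0 Y6.2
G1 X0.0 Y6.2
G1 X0.0 Y0.0
M2 ; end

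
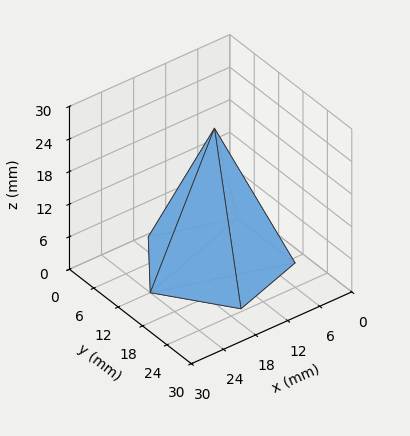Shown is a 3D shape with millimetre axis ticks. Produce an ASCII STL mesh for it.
Reading the render: the shape is a regular 5-sided pyramid, base circumscribed radius ≈ 12 mm, apex at z ≈ 25 mm (dimensions read to the nearest mm from the axis ticks). For the STL, each face is triangulated and given an outward normal.

solid part
  facet normal 0.0000 0.0000 -1.0000
    outer loop
      vertex 2.29 19.05 0.00
      vertex 15.71 23.41 0.00
      vertex 24.00 12.00 0.00
    endloop
  endfacet
  facet normal 0.0000 0.0000 -1.0000
    outer loop
      vertex 2.29 4.95 0.00
      vertex 2.29 19.05 0.00
      vertex 24.00 12.00 0.00
    endloop
  endfacet
  facet normal 0.0000 0.0000 -1.0000
    outer loop
      vertex 15.71 0.59 0.00
      vertex 2.29 4.95 0.00
      vertex 24.00 12.00 0.00
    endloop
  endfacet
  facet normal 0.7541 0.5479 0.3620
    outer loop
      vertex 24.00 12.00 0.00
      vertex 15.71 23.41 0.00
      vertex 12.00 12.00 25.00
    endloop
  endfacet
  facet normal -0.2880 0.8866 0.3619
    outer loop
      vertex 15.71 23.41 0.00
      vertex 2.29 19.05 0.00
      vertex 12.00 12.00 25.00
    endloop
  endfacet
  facet normal -0.9322 0.0000 0.3621
    outer loop
      vertex 2.29 19.05 0.00
      vertex 2.29 4.95 0.00
      vertex 12.00 12.00 25.00
    endloop
  endfacet
  facet normal -0.2880 -0.8866 0.3619
    outer loop
      vertex 2.29 4.95 0.00
      vertex 15.71 0.59 0.00
      vertex 12.00 12.00 25.00
    endloop
  endfacet
  facet normal 0.7541 -0.5479 0.3620
    outer loop
      vertex 15.71 0.59 0.00
      vertex 24.00 12.00 0.00
      vertex 12.00 12.00 25.00
    endloop
  endfacet
endsolid part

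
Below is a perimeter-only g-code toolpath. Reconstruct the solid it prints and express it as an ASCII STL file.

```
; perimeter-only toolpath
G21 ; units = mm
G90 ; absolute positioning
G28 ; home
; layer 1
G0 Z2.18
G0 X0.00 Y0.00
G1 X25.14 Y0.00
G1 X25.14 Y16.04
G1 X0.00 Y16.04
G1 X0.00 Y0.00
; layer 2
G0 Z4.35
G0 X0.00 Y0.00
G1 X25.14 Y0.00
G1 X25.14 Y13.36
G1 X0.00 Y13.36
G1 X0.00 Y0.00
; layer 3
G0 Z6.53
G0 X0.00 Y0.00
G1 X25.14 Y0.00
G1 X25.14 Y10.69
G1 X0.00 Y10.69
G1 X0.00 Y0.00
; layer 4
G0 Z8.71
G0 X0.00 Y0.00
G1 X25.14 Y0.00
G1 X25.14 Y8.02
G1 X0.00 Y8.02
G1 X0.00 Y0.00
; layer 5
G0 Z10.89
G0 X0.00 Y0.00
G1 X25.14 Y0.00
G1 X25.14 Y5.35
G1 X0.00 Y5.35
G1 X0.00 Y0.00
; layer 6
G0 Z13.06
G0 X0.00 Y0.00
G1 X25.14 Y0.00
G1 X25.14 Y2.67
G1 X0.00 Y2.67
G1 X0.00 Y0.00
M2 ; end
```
solid part
  facet normal 0.0000 0.0000 -1.0000
    outer loop
      vertex 25.14 18.71 0.00
      vertex 25.14 0.00 0.00
      vertex 0.00 0.00 0.00
    endloop
  endfacet
  facet normal 0.0000 0.0000 -1.0000
    outer loop
      vertex 0.00 18.71 0.00
      vertex 25.14 18.71 0.00
      vertex 0.00 0.00 0.00
    endloop
  endfacet
  facet normal 0.0000 -1.0000 0.0000
    outer loop
      vertex 0.00 0.00 0.00
      vertex 25.14 0.00 0.00
      vertex 25.14 0.00 15.24
    endloop
  endfacet
  facet normal 0.0000 -1.0000 0.0000
    outer loop
      vertex 0.00 0.00 0.00
      vertex 25.14 0.00 15.24
      vertex 0.00 0.00 15.24
    endloop
  endfacet
  facet normal 0.0000 0.6315 0.7753
    outer loop
      vertex 0.00 0.00 15.24
      vertex 25.14 0.00 15.24
      vertex 25.14 18.71 0.00
    endloop
  endfacet
  facet normal 0.0000 0.6315 0.7753
    outer loop
      vertex 0.00 0.00 15.24
      vertex 25.14 18.71 0.00
      vertex 0.00 18.71 0.00
    endloop
  endfacet
  facet normal -1.0000 0.0000 0.0000
    outer loop
      vertex 0.00 0.00 15.24
      vertex 0.00 18.71 0.00
      vertex 0.00 0.00 0.00
    endloop
  endfacet
  facet normal 1.0000 0.0000 0.0000
    outer loop
      vertex 25.14 0.00 0.00
      vertex 25.14 18.71 0.00
      vertex 25.14 0.00 15.24
    endloop
  endfacet
endsolid part

The G0 Z moves step by Δz≈2.18 mm. The G1 loops shrink linearly with z, so the solid tapers from its base footprint up to z≈15.2. Closing with a flat bottom cap and the tapered top and triangulating gives 8 facets — a wedge (ramp): 25.1 × 18.7 mm base, rising to 15.2 mm along the y=0 edge and sloping linearly to z=0 at y=18.7.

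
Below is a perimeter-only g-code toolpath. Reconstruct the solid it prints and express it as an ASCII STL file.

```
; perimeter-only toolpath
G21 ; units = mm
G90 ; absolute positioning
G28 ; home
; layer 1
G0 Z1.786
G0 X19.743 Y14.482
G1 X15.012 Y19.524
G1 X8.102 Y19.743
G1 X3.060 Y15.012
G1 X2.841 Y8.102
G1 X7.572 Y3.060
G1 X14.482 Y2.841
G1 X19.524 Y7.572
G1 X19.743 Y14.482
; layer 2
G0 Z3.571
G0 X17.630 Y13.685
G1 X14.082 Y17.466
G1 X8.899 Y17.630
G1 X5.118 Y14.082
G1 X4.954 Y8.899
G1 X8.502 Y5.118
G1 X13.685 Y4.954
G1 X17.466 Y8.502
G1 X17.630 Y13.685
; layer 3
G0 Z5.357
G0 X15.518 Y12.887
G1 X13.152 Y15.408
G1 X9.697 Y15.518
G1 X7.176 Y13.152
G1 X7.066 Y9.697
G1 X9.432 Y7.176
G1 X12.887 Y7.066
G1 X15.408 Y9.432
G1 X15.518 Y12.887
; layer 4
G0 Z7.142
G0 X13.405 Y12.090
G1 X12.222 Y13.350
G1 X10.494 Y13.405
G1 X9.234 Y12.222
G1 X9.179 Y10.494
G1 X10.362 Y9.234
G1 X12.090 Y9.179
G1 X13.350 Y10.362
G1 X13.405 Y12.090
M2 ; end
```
solid part
  facet normal 0.0000 0.0000 -1.0000
    outer loop
      vertex 7.304 21.856 0.000
      vertex 15.942 21.582 0.000
      vertex 21.856 15.280 0.000
    endloop
  endfacet
  facet normal 0.0000 0.0000 -1.0000
    outer loop
      vertex 1.002 15.942 0.000
      vertex 7.304 21.856 0.000
      vertex 21.856 15.280 0.000
    endloop
  endfacet
  facet normal 0.0000 0.0000 -1.0000
    outer loop
      vertex 0.728 7.304 0.000
      vertex 1.002 15.942 0.000
      vertex 21.856 15.280 0.000
    endloop
  endfacet
  facet normal 0.0000 0.0000 -1.0000
    outer loop
      vertex 6.642 1.002 0.000
      vertex 0.728 7.304 0.000
      vertex 21.856 15.280 0.000
    endloop
  endfacet
  facet normal 0.0000 0.0000 -1.0000
    outer loop
      vertex 15.280 0.728 0.000
      vertex 6.642 1.002 0.000
      vertex 21.856 15.280 0.000
    endloop
  endfacet
  facet normal 0.0000 0.0000 -1.0000
    outer loop
      vertex 21.582 6.642 0.000
      vertex 15.280 0.728 0.000
      vertex 21.856 15.280 0.000
    endloop
  endfacet
  facet normal 0.4741 0.4449 0.7598
    outer loop
      vertex 21.856 15.280 0.000
      vertex 15.942 21.582 0.000
      vertex 11.292 11.292 8.928
    endloop
  endfacet
  facet normal 0.0206 0.6499 0.7598
    outer loop
      vertex 15.942 21.582 0.000
      vertex 7.304 21.856 0.000
      vertex 11.292 11.292 8.928
    endloop
  endfacet
  facet normal -0.4449 0.4741 0.7598
    outer loop
      vertex 7.304 21.856 0.000
      vertex 1.002 15.942 0.000
      vertex 11.292 11.292 8.928
    endloop
  endfacet
  facet normal -0.6499 0.0206 0.7598
    outer loop
      vertex 1.002 15.942 0.000
      vertex 0.728 7.304 0.000
      vertex 11.292 11.292 8.928
    endloop
  endfacet
  facet normal -0.4741 -0.4449 0.7598
    outer loop
      vertex 0.728 7.304 0.000
      vertex 6.642 1.002 0.000
      vertex 11.292 11.292 8.928
    endloop
  endfacet
  facet normal -0.0206 -0.6499 0.7598
    outer loop
      vertex 6.642 1.002 0.000
      vertex 15.280 0.728 0.000
      vertex 11.292 11.292 8.928
    endloop
  endfacet
  facet normal 0.4449 -0.4741 0.7598
    outer loop
      vertex 15.280 0.728 0.000
      vertex 21.582 6.642 0.000
      vertex 11.292 11.292 8.928
    endloop
  endfacet
  facet normal 0.6499 -0.0206 0.7598
    outer loop
      vertex 21.582 6.642 0.000
      vertex 21.856 15.280 0.000
      vertex 11.292 11.292 8.928
    endloop
  endfacet
endsolid part

The G0 Z moves step by Δz≈1.786 mm. The G1 loops shrink linearly with z, so the solid tapers from its base footprint up to z≈8.93. Closing with a flat bottom cap and the tapered top and triangulating gives 14 facets — a regular 8-sided pyramid, base circumscribed radius ≈ 11.3 mm, apex at z ≈ 8.93 mm.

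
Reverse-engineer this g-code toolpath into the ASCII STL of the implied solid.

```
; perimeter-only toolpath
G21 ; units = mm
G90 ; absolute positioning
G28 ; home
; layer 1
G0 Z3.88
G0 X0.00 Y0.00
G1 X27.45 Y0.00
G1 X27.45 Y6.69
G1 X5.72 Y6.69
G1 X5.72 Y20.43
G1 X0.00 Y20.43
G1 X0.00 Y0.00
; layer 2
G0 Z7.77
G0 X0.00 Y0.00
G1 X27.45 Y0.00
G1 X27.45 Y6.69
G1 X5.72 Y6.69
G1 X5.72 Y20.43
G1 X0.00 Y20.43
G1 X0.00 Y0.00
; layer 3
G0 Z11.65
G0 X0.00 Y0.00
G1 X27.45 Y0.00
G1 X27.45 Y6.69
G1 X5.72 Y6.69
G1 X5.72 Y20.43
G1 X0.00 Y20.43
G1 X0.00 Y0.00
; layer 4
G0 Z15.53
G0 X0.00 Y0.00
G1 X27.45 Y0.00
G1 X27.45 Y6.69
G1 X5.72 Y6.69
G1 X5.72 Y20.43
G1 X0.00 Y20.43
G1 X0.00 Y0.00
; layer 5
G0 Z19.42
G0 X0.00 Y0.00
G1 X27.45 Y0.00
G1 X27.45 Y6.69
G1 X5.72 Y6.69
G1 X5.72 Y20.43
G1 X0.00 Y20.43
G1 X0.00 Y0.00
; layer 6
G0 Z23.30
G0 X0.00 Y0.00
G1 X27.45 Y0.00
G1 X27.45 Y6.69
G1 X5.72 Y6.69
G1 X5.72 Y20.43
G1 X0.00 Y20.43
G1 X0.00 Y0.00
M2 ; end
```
solid part
  facet normal 0.0000 0.0000 -1.0000
    outer loop
      vertex 27.45 6.69 0.00
      vertex 27.45 0.00 0.00
      vertex 0.00 0.00 0.00
    endloop
  endfacet
  facet normal 0.0000 0.0000 -1.0000
    outer loop
      vertex 5.72 6.69 0.00
      vertex 27.45 6.69 0.00
      vertex 0.00 0.00 0.00
    endloop
  endfacet
  facet normal 0.0000 0.0000 -1.0000
    outer loop
      vertex 5.72 20.43 0.00
      vertex 5.72 6.69 0.00
      vertex 0.00 0.00 0.00
    endloop
  endfacet
  facet normal 0.0000 0.0000 -1.0000
    outer loop
      vertex 0.00 20.43 0.00
      vertex 5.72 20.43 0.00
      vertex 0.00 0.00 0.00
    endloop
  endfacet
  facet normal 0.0000 0.0000 1.0000
    outer loop
      vertex 0.00 0.00 23.30
      vertex 27.45 0.00 23.30
      vertex 27.45 6.69 23.30
    endloop
  endfacet
  facet normal 0.0000 0.0000 1.0000
    outer loop
      vertex 0.00 0.00 23.30
      vertex 27.45 6.69 23.30
      vertex 5.72 6.69 23.30
    endloop
  endfacet
  facet normal 0.0000 0.0000 1.0000
    outer loop
      vertex 0.00 0.00 23.30
      vertex 5.72 6.69 23.30
      vertex 5.72 20.43 23.30
    endloop
  endfacet
  facet normal 0.0000 0.0000 1.0000
    outer loop
      vertex 0.00 0.00 23.30
      vertex 5.72 20.43 23.30
      vertex 0.00 20.43 23.30
    endloop
  endfacet
  facet normal 0.0000 -1.0000 0.0000
    outer loop
      vertex 0.00 0.00 0.00
      vertex 27.45 0.00 0.00
      vertex 27.45 0.00 23.30
    endloop
  endfacet
  facet normal 0.0000 -1.0000 0.0000
    outer loop
      vertex 0.00 0.00 0.00
      vertex 27.45 0.00 23.30
      vertex 0.00 0.00 23.30
    endloop
  endfacet
  facet normal 1.0000 0.0000 0.0000
    outer loop
      vertex 27.45 0.00 0.00
      vertex 27.45 6.69 0.00
      vertex 27.45 6.69 23.30
    endloop
  endfacet
  facet normal 1.0000 0.0000 0.0000
    outer loop
      vertex 27.45 0.00 0.00
      vertex 27.45 6.69 23.30
      vertex 27.45 0.00 23.30
    endloop
  endfacet
  facet normal 0.0000 1.0000 0.0000
    outer loop
      vertex 27.45 6.69 0.00
      vertex 5.72 6.69 0.00
      vertex 5.72 6.69 23.30
    endloop
  endfacet
  facet normal 0.0000 1.0000 0.0000
    outer loop
      vertex 27.45 6.69 0.00
      vertex 5.72 6.69 23.30
      vertex 27.45 6.69 23.30
    endloop
  endfacet
  facet normal 1.0000 0.0000 0.0000
    outer loop
      vertex 5.72 6.69 0.00
      vertex 5.72 20.43 0.00
      vertex 5.72 20.43 23.30
    endloop
  endfacet
  facet normal 1.0000 0.0000 0.0000
    outer loop
      vertex 5.72 6.69 0.00
      vertex 5.72 20.43 23.30
      vertex 5.72 6.69 23.30
    endloop
  endfacet
  facet normal 0.0000 1.0000 0.0000
    outer loop
      vertex 5.72 20.43 0.00
      vertex 0.00 20.43 0.00
      vertex 0.00 20.43 23.30
    endloop
  endfacet
  facet normal 0.0000 1.0000 0.0000
    outer loop
      vertex 5.72 20.43 0.00
      vertex 0.00 20.43 23.30
      vertex 5.72 20.43 23.30
    endloop
  endfacet
  facet normal -1.0000 0.0000 0.0000
    outer loop
      vertex 0.00 20.43 0.00
      vertex 0.00 0.00 0.00
      vertex 0.00 0.00 23.30
    endloop
  endfacet
  facet normal -1.0000 0.0000 0.0000
    outer loop
      vertex 0.00 20.43 0.00
      vertex 0.00 0.00 23.30
      vertex 0.00 20.43 23.30
    endloop
  endfacet
endsolid part

The G0 Z moves step by Δz≈3.88 mm. Every layer's G1 loop is the same polygon, so the solid is a straight extrusion of it from z=0 to z≈23.3. Closing with flat bottom and top caps and triangulating gives 20 facets — an L-shaped prism: outer 27.4 × 20.4 mm, arm thicknesses ≈ 6.69 mm (horizontal) and 5.72 mm (vertical), extruded 23.3 mm in z.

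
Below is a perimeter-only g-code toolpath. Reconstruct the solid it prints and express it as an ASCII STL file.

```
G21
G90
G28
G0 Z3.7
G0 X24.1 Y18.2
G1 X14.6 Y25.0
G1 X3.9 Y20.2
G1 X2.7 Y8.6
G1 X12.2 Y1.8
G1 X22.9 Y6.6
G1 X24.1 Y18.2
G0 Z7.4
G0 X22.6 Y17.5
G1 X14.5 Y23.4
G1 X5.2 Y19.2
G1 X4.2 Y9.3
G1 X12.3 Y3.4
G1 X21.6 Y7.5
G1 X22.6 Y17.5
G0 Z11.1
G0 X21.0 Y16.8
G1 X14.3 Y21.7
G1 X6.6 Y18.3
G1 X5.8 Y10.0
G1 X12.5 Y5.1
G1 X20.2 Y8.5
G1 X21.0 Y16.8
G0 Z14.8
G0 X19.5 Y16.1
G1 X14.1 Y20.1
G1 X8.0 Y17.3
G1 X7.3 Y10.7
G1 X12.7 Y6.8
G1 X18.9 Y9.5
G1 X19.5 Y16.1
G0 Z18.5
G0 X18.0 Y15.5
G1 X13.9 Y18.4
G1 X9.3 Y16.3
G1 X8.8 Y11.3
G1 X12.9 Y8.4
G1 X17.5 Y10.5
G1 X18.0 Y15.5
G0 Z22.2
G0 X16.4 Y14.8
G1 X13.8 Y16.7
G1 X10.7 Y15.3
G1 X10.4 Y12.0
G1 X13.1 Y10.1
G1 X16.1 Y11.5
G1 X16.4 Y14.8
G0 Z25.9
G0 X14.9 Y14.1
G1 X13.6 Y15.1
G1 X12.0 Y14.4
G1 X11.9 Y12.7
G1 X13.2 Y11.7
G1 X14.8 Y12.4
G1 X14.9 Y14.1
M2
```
solid part
  facet normal 0.0000 0.0000 -1.0000
    outer loop
      vertex 2.5 21.2 0.0
      vertex 14.8 26.7 0.0
      vertex 25.6 18.9 0.0
    endloop
  endfacet
  facet normal 0.0000 0.0000 -1.0000
    outer loop
      vertex 1.2 7.9 0.0
      vertex 2.5 21.2 0.0
      vertex 25.6 18.9 0.0
    endloop
  endfacet
  facet normal 0.0000 0.0000 -1.0000
    outer loop
      vertex 12.0 0.1 0.0
      vertex 1.2 7.9 0.0
      vertex 25.6 18.9 0.0
    endloop
  endfacet
  facet normal 0.0000 0.0000 -1.0000
    outer loop
      vertex 24.3 5.6 0.0
      vertex 12.0 0.1 0.0
      vertex 25.6 18.9 0.0
    endloop
  endfacet
  facet normal 0.5451 0.7548 0.3649
    outer loop
      vertex 25.6 18.9 0.0
      vertex 14.8 26.7 0.0
      vertex 13.4 13.4 29.6
    endloop
  endfacet
  facet normal -0.3802 0.8502 0.3641
    outer loop
      vertex 14.8 26.7 0.0
      vertex 2.5 21.2 0.0
      vertex 13.4 13.4 29.6
    endloop
  endfacet
  facet normal -0.9266 0.0906 0.3651
    outer loop
      vertex 2.5 21.2 0.0
      vertex 1.2 7.9 0.0
      vertex 13.4 13.4 29.6
    endloop
  endfacet
  facet normal -0.5451 -0.7548 0.3649
    outer loop
      vertex 1.2 7.9 0.0
      vertex 12.0 0.1 0.0
      vertex 13.4 13.4 29.6
    endloop
  endfacet
  facet normal 0.3802 -0.8502 0.3641
    outer loop
      vertex 12.0 0.1 0.0
      vertex 24.3 5.6 0.0
      vertex 13.4 13.4 29.6
    endloop
  endfacet
  facet normal 0.9266 -0.0906 0.3651
    outer loop
      vertex 24.3 5.6 0.0
      vertex 25.6 18.9 0.0
      vertex 13.4 13.4 29.6
    endloop
  endfacet
endsolid part

The G0 Z moves step by Δz≈3.7 mm. The G1 loops shrink linearly with z, so the solid tapers from its base footprint up to z≈29.6. Closing with a flat bottom cap and the tapered top and triangulating gives 10 facets — a regular 6-sided pyramid, base circumscribed radius ≈ 13.4 mm, apex at z ≈ 29.6 mm.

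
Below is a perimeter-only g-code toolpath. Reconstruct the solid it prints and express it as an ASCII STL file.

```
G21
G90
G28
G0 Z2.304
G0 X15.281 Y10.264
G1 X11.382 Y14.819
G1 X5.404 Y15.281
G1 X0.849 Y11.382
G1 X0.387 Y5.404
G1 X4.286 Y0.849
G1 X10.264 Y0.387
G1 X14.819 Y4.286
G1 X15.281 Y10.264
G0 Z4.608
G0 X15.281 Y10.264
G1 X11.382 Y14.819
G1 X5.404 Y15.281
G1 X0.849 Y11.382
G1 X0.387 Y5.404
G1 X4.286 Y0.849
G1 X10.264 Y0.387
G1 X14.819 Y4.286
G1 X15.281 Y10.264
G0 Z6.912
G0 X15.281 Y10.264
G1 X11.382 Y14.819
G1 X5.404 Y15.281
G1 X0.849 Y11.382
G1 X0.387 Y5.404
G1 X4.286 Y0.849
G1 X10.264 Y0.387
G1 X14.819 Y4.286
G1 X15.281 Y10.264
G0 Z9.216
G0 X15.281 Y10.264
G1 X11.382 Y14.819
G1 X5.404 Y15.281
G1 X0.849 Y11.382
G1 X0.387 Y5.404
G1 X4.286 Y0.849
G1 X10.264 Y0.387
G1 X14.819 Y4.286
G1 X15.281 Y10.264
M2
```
solid part
  facet normal 0.0000 0.0000 -1.0000
    outer loop
      vertex 5.404 15.281 0.000
      vertex 11.382 14.819 0.000
      vertex 15.281 10.264 0.000
    endloop
  endfacet
  facet normal 0.0000 0.0000 -1.0000
    outer loop
      vertex 0.849 11.382 0.000
      vertex 5.404 15.281 0.000
      vertex 15.281 10.264 0.000
    endloop
  endfacet
  facet normal 0.0000 0.0000 -1.0000
    outer loop
      vertex 0.387 5.404 0.000
      vertex 0.849 11.382 0.000
      vertex 15.281 10.264 0.000
    endloop
  endfacet
  facet normal 0.0000 0.0000 -1.0000
    outer loop
      vertex 4.286 0.849 0.000
      vertex 0.387 5.404 0.000
      vertex 15.281 10.264 0.000
    endloop
  endfacet
  facet normal 0.0000 0.0000 -1.0000
    outer loop
      vertex 10.264 0.387 0.000
      vertex 4.286 0.849 0.000
      vertex 15.281 10.264 0.000
    endloop
  endfacet
  facet normal 0.0000 0.0000 -1.0000
    outer loop
      vertex 14.819 4.286 0.000
      vertex 10.264 0.387 0.000
      vertex 15.281 10.264 0.000
    endloop
  endfacet
  facet normal 0.0000 0.0000 1.0000
    outer loop
      vertex 15.281 10.264 9.216
      vertex 11.382 14.819 9.216
      vertex 5.404 15.281 9.216
    endloop
  endfacet
  facet normal 0.0000 0.0000 1.0000
    outer loop
      vertex 15.281 10.264 9.216
      vertex 5.404 15.281 9.216
      vertex 0.849 11.382 9.216
    endloop
  endfacet
  facet normal 0.0000 0.0000 1.0000
    outer loop
      vertex 15.281 10.264 9.216
      vertex 0.849 11.382 9.216
      vertex 0.387 5.404 9.216
    endloop
  endfacet
  facet normal 0.0000 0.0000 1.0000
    outer loop
      vertex 15.281 10.264 9.216
      vertex 0.387 5.404 9.216
      vertex 4.286 0.849 9.216
    endloop
  endfacet
  facet normal 0.0000 0.0000 1.0000
    outer loop
      vertex 15.281 10.264 9.216
      vertex 4.286 0.849 9.216
      vertex 10.264 0.387 9.216
    endloop
  endfacet
  facet normal 0.0000 0.0000 1.0000
    outer loop
      vertex 15.281 10.264 9.216
      vertex 10.264 0.387 9.216
      vertex 14.819 4.286 9.216
    endloop
  endfacet
  facet normal 0.7597 0.6503 0.0000
    outer loop
      vertex 15.281 10.264 0.000
      vertex 11.382 14.819 0.000
      vertex 11.382 14.819 9.216
    endloop
  endfacet
  facet normal 0.7597 0.6503 0.0000
    outer loop
      vertex 15.281 10.264 0.000
      vertex 11.382 14.819 9.216
      vertex 15.281 10.264 9.216
    endloop
  endfacet
  facet normal 0.0771 0.9970 0.0000
    outer loop
      vertex 11.382 14.819 0.000
      vertex 5.404 15.281 0.000
      vertex 5.404 15.281 9.216
    endloop
  endfacet
  facet normal 0.0771 0.9970 0.0000
    outer loop
      vertex 11.382 14.819 0.000
      vertex 5.404 15.281 9.216
      vertex 11.382 14.819 9.216
    endloop
  endfacet
  facet normal -0.6503 0.7597 0.0000
    outer loop
      vertex 5.404 15.281 0.000
      vertex 0.849 11.382 0.000
      vertex 0.849 11.382 9.216
    endloop
  endfacet
  facet normal -0.6503 0.7597 0.0000
    outer loop
      vertex 5.404 15.281 0.000
      vertex 0.849 11.382 9.216
      vertex 5.404 15.281 9.216
    endloop
  endfacet
  facet normal -0.9970 0.0771 0.0000
    outer loop
      vertex 0.849 11.382 0.000
      vertex 0.387 5.404 0.000
      vertex 0.387 5.404 9.216
    endloop
  endfacet
  facet normal -0.9970 0.0771 0.0000
    outer loop
      vertex 0.849 11.382 0.000
      vertex 0.387 5.404 9.216
      vertex 0.849 11.382 9.216
    endloop
  endfacet
  facet normal -0.7597 -0.6503 0.0000
    outer loop
      vertex 0.387 5.404 0.000
      vertex 4.286 0.849 0.000
      vertex 4.286 0.849 9.216
    endloop
  endfacet
  facet normal -0.7597 -0.6503 0.0000
    outer loop
      vertex 0.387 5.404 0.000
      vertex 4.286 0.849 9.216
      vertex 0.387 5.404 9.216
    endloop
  endfacet
  facet normal -0.0771 -0.9970 0.0000
    outer loop
      vertex 4.286 0.849 0.000
      vertex 10.264 0.387 0.000
      vertex 10.264 0.387 9.216
    endloop
  endfacet
  facet normal -0.0771 -0.9970 0.0000
    outer loop
      vertex 4.286 0.849 0.000
      vertex 10.264 0.387 9.216
      vertex 4.286 0.849 9.216
    endloop
  endfacet
  facet normal 0.6503 -0.7597 0.0000
    outer loop
      vertex 10.264 0.387 0.000
      vertex 14.819 4.286 0.000
      vertex 14.819 4.286 9.216
    endloop
  endfacet
  facet normal 0.6503 -0.7597 0.0000
    outer loop
      vertex 10.264 0.387 0.000
      vertex 14.819 4.286 9.216
      vertex 10.264 0.387 9.216
    endloop
  endfacet
  facet normal 0.9970 -0.0771 0.0000
    outer loop
      vertex 14.819 4.286 0.000
      vertex 15.281 10.264 0.000
      vertex 15.281 10.264 9.216
    endloop
  endfacet
  facet normal 0.9970 -0.0771 0.0000
    outer loop
      vertex 14.819 4.286 0.000
      vertex 15.281 10.264 9.216
      vertex 14.819 4.286 9.216
    endloop
  endfacet
endsolid part

The G0 Z moves step by Δz≈2.304 mm. Every layer's G1 loop is the same polygon, so the solid is a straight extrusion of it from z=0 to z≈9.22. Closing with flat bottom and top caps and triangulating gives 28 facets — a regular 8-sided prism (a cylinder approximated with 8 flat sides), circumscribed radius ≈ 7.83 mm, height ≈ 9.22 mm.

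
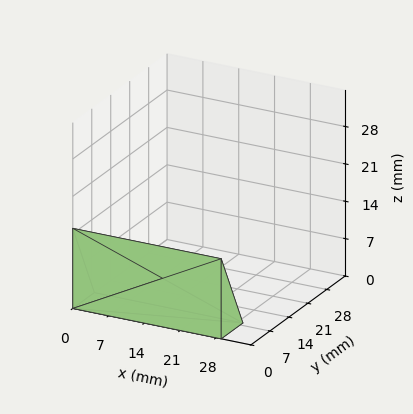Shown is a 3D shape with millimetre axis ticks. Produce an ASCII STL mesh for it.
Reading the render: the shape is a wedge (ramp): 29 × 8 mm base, rising to 15 mm along the y=0 edge and sloping linearly to z=0 at y=8 (dimensions read to the nearest mm from the axis ticks). For the STL, each face is triangulated and given an outward normal.

solid part
  facet normal 0.0000 0.0000 -1.0000
    outer loop
      vertex 29.00 8.00 0.00
      vertex 29.00 0.00 0.00
      vertex 0.00 0.00 0.00
    endloop
  endfacet
  facet normal 0.0000 0.0000 -1.0000
    outer loop
      vertex 0.00 8.00 0.00
      vertex 29.00 8.00 0.00
      vertex 0.00 0.00 0.00
    endloop
  endfacet
  facet normal 0.0000 -1.0000 0.0000
    outer loop
      vertex 0.00 0.00 0.00
      vertex 29.00 0.00 0.00
      vertex 29.00 0.00 15.00
    endloop
  endfacet
  facet normal 0.0000 -1.0000 0.0000
    outer loop
      vertex 0.00 0.00 0.00
      vertex 29.00 0.00 15.00
      vertex 0.00 0.00 15.00
    endloop
  endfacet
  facet normal 0.0000 0.8824 0.4706
    outer loop
      vertex 0.00 0.00 15.00
      vertex 29.00 0.00 15.00
      vertex 29.00 8.00 0.00
    endloop
  endfacet
  facet normal 0.0000 0.8824 0.4706
    outer loop
      vertex 0.00 0.00 15.00
      vertex 29.00 8.00 0.00
      vertex 0.00 8.00 0.00
    endloop
  endfacet
  facet normal -1.0000 0.0000 0.0000
    outer loop
      vertex 0.00 0.00 15.00
      vertex 0.00 8.00 0.00
      vertex 0.00 0.00 0.00
    endloop
  endfacet
  facet normal 1.0000 0.0000 0.0000
    outer loop
      vertex 29.00 0.00 0.00
      vertex 29.00 8.00 0.00
      vertex 29.00 0.00 15.00
    endloop
  endfacet
endsolid part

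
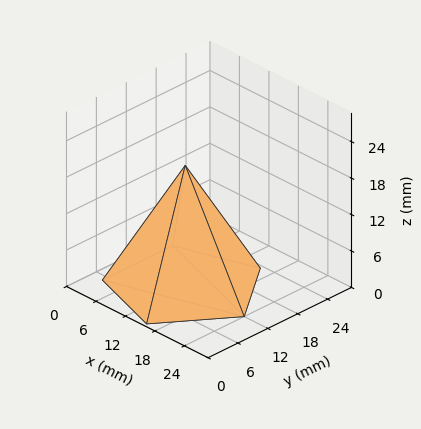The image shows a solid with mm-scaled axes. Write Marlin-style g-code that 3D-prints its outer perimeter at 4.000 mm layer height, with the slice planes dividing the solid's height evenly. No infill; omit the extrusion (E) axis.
Reading the render: the shape is a regular 5-sided pyramid, base circumscribed radius ≈ 12 mm, apex at z ≈ 20 mm (dimensions read to the nearest mm from the axis ticks). For the g-code, the solid's height is divided into equal slices at the stated Δz and each level perimeter traced with G1 moves after a G0 lift.

; perimeter-only toolpath
G21 ; units = mm
G90 ; absolute positioning
G28 ; home
; layer 1
G0 Z4.000
G0 X21.600 Y12.000
G1 X14.966 Y21.130
G1 X4.234 Y17.642
G1 X4.234 Y6.358
G1 X14.966 Y2.870
G1 X21.600 Y12.000
; layer 2
G0 Z8.000
G0 X19.200 Y12.000
G1 X14.225 Y18.848
G1 X6.175 Y16.232
G1 X6.175 Y7.768
G1 X14.225 Y5.152
G1 X19.200 Y12.000
; layer 3
G0 Z12.000
G0 X16.800 Y12.000
G1 X13.483 Y16.565
G1 X8.117 Y14.821
G1 X8.117 Y9.179
G1 X13.483 Y7.435
G1 X16.800 Y12.000
; layer 4
G0 Z16.000
G0 X14.400 Y12.000
G1 X12.742 Y14.283
G1 X10.058 Y13.411
G1 X10.058 Y10.589
G1 X12.742 Y9.717
G1 X14.400 Y12.000
M2 ; end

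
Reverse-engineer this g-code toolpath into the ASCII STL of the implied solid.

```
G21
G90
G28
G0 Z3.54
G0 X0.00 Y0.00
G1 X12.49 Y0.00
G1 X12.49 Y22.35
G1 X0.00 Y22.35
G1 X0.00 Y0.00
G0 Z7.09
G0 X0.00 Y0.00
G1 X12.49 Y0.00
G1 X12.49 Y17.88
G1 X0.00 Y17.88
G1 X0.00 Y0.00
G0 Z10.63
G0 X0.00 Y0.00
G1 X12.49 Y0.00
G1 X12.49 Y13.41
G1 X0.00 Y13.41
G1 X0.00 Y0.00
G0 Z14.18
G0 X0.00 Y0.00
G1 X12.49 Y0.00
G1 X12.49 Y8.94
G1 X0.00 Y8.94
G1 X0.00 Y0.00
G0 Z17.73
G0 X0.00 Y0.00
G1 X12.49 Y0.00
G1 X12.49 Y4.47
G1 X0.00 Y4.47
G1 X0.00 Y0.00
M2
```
solid part
  facet normal 0.0000 0.0000 -1.0000
    outer loop
      vertex 12.49 26.82 0.00
      vertex 12.49 0.00 0.00
      vertex 0.00 0.00 0.00
    endloop
  endfacet
  facet normal 0.0000 0.0000 -1.0000
    outer loop
      vertex 0.00 26.82 0.00
      vertex 12.49 26.82 0.00
      vertex 0.00 0.00 0.00
    endloop
  endfacet
  facet normal 0.0000 -1.0000 0.0000
    outer loop
      vertex 0.00 0.00 0.00
      vertex 12.49 0.00 0.00
      vertex 12.49 0.00 21.27
    endloop
  endfacet
  facet normal 0.0000 -1.0000 0.0000
    outer loop
      vertex 0.00 0.00 0.00
      vertex 12.49 0.00 21.27
      vertex 0.00 0.00 21.27
    endloop
  endfacet
  facet normal 0.0000 0.6214 0.7835
    outer loop
      vertex 0.00 0.00 21.27
      vertex 12.49 0.00 21.27
      vertex 12.49 26.82 0.00
    endloop
  endfacet
  facet normal 0.0000 0.6214 0.7835
    outer loop
      vertex 0.00 0.00 21.27
      vertex 12.49 26.82 0.00
      vertex 0.00 26.82 0.00
    endloop
  endfacet
  facet normal -1.0000 0.0000 0.0000
    outer loop
      vertex 0.00 0.00 21.27
      vertex 0.00 26.82 0.00
      vertex 0.00 0.00 0.00
    endloop
  endfacet
  facet normal 1.0000 0.0000 0.0000
    outer loop
      vertex 12.49 0.00 0.00
      vertex 12.49 26.82 0.00
      vertex 12.49 0.00 21.27
    endloop
  endfacet
endsolid part

The G0 Z moves step by Δz≈3.54 mm. The G1 loops shrink linearly with z, so the solid tapers from its base footprint up to z≈21.3. Closing with a flat bottom cap and the tapered top and triangulating gives 8 facets — a wedge (ramp): 12.5 × 26.8 mm base, rising to 21.3 mm along the y=0 edge and sloping linearly to z=0 at y=26.8.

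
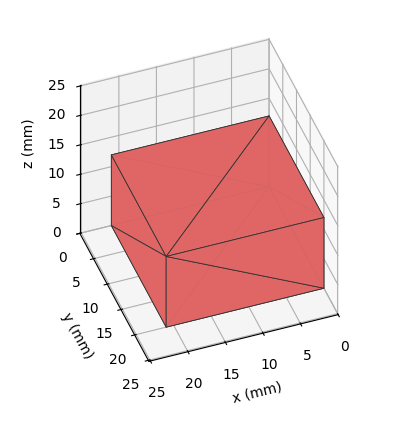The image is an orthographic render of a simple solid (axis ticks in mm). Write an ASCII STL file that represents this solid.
Reading the render: the shape is a rectangular box, roughly 21 × 20 mm footprint and 12 mm tall (dimensions read to the nearest mm from the axis ticks). For the STL, each face is triangulated and given an outward normal.

solid part
  facet normal 0.0000 0.0000 -1.0000
    outer loop
      vertex 21.000 20.000 0.000
      vertex 21.000 0.000 0.000
      vertex 0.000 0.000 0.000
    endloop
  endfacet
  facet normal 0.0000 0.0000 -1.0000
    outer loop
      vertex 0.000 20.000 0.000
      vertex 21.000 20.000 0.000
      vertex 0.000 0.000 0.000
    endloop
  endfacet
  facet normal 0.0000 0.0000 1.0000
    outer loop
      vertex 0.000 0.000 12.000
      vertex 21.000 0.000 12.000
      vertex 21.000 20.000 12.000
    endloop
  endfacet
  facet normal 0.0000 0.0000 1.0000
    outer loop
      vertex 0.000 0.000 12.000
      vertex 21.000 20.000 12.000
      vertex 0.000 20.000 12.000
    endloop
  endfacet
  facet normal 0.0000 -1.0000 0.0000
    outer loop
      vertex 0.000 0.000 0.000
      vertex 21.000 0.000 0.000
      vertex 21.000 0.000 12.000
    endloop
  endfacet
  facet normal 0.0000 -1.0000 0.0000
    outer loop
      vertex 0.000 0.000 0.000
      vertex 21.000 0.000 12.000
      vertex 0.000 0.000 12.000
    endloop
  endfacet
  facet normal 0.0000 1.0000 0.0000
    outer loop
      vertex 21.000 20.000 12.000
      vertex 21.000 20.000 0.000
      vertex 0.000 20.000 0.000
    endloop
  endfacet
  facet normal 0.0000 1.0000 0.0000
    outer loop
      vertex 0.000 20.000 12.000
      vertex 21.000 20.000 12.000
      vertex 0.000 20.000 0.000
    endloop
  endfacet
  facet normal -1.0000 0.0000 0.0000
    outer loop
      vertex 0.000 20.000 12.000
      vertex 0.000 20.000 0.000
      vertex 0.000 0.000 0.000
    endloop
  endfacet
  facet normal -1.0000 0.0000 0.0000
    outer loop
      vertex 0.000 0.000 12.000
      vertex 0.000 20.000 12.000
      vertex 0.000 0.000 0.000
    endloop
  endfacet
  facet normal 1.0000 0.0000 0.0000
    outer loop
      vertex 21.000 0.000 0.000
      vertex 21.000 20.000 0.000
      vertex 21.000 20.000 12.000
    endloop
  endfacet
  facet normal 1.0000 0.0000 0.0000
    outer loop
      vertex 21.000 0.000 0.000
      vertex 21.000 20.000 12.000
      vertex 21.000 0.000 12.000
    endloop
  endfacet
endsolid part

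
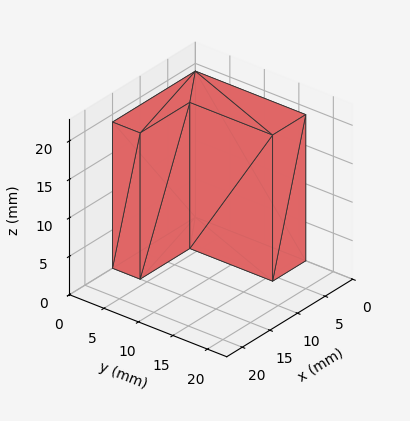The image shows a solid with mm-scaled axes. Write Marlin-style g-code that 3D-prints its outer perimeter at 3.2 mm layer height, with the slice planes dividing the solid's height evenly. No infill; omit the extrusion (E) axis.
Reading the render: the shape is an L-shaped prism: outer 15 × 16 mm, arm thicknesses ≈ 4 mm (horizontal) and 6 mm (vertical), extruded 19 mm in z (dimensions read to the nearest mm from the axis ticks). For the g-code, the solid's height is divided into equal slices at the stated Δz and each level perimeter traced with G1 moves after a G0 lift.

; perimeter-only toolpath
G21 ; units = mm
G90 ; absolute positioning
G28 ; home
; layer 1
G0 Z3.2
G0 X0.0 Y0.0
G1 X15.0 Y0.0
G1 X15.0 Y4.0
G1 X6.0 Y4.0
G1 X6.0 Y16.0
G1 X0.0 Y16.0
G1 X0.0 Y0.0
; layer 2
G0 Z6.3
G0 X0.0 Y0.0
G1 X15.0 Y0.0
G1 X15.0 Y4.0
G1 X6.0 Y4.0
G1 X6.0 Y16.0
G1 X0.0 Y16.0
G1 X0.0 Y0.0
; layer 3
G0 Z9.5
G0 X0.0 Y0.0
G1 X15.0 Y0.0
G1 X15.0 Y4.0
G1 X6.0 Y4.0
G1 X6.0 Y16.0
G1 X0.0 Y16.0
G1 X0.0 Y0.0
; layer 4
G0 Z12.7
G0 X0.0 Y0.0
G1 X15.0 Y0.0
G1 X15.0 Y4.0
G1 X6.0 Y4.0
G1 X6.0 Y16.0
G1 X0.0 Y16.0
G1 X0.0 Y0.0
; layer 5
G0 Z15.8
G0 X0.0 Y0.0
G1 X15.0 Y0.0
G1 X15.0 Y4.0
G1 X6.0 Y4.0
G1 X6.0 Y16.0
G1 X0.0 Y16.0
G1 X0.0 Y0.0
; layer 6
G0 Z19.0
G0 X0.0 Y0.0
G1 X15.0 Y0.0
G1 X15.0 Y4.0
G1 X6.0 Y4.0
G1 X6.0 Y16.0
G1 X0.0 Y16.0
G1 X0.0 Y0.0
M2 ; end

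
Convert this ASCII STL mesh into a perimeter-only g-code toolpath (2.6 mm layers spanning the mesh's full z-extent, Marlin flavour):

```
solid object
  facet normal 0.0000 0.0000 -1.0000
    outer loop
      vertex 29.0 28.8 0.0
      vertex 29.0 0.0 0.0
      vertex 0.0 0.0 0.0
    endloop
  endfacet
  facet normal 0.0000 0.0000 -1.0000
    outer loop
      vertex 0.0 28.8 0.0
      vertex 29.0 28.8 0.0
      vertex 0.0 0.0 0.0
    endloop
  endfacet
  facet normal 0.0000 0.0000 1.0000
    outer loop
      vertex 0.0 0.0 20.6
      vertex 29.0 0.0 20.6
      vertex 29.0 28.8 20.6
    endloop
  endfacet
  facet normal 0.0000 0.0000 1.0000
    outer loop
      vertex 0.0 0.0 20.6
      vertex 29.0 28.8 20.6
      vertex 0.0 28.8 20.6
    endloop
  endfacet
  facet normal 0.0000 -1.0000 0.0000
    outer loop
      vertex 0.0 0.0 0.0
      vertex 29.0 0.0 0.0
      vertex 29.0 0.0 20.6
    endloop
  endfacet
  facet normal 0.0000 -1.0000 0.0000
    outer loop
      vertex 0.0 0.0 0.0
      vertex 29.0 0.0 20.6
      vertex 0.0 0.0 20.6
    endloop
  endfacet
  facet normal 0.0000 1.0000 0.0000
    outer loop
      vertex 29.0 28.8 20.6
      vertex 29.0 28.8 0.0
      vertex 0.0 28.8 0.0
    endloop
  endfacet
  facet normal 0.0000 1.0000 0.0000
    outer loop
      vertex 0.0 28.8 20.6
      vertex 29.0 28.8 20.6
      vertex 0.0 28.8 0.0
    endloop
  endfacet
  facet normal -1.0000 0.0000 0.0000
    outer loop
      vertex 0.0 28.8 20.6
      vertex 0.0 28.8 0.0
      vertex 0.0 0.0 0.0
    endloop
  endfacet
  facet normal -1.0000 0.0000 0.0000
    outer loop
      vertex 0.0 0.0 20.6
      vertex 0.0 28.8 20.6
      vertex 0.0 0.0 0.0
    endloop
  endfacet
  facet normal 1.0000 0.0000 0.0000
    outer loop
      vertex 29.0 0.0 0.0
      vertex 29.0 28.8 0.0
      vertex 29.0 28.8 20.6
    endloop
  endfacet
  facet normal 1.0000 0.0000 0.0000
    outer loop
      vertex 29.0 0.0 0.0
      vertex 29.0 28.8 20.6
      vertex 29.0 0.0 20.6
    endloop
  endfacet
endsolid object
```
; perimeter-only toolpath
G21 ; units = mm
G90 ; absolute positioning
G28 ; home
; layer 1
G0 Z2.6
G0 X0.0 Y0.0
G1 X29.0 Y0.0
G1 X29.0 Y28.8
G1 X0.0 Y28.8
G1 X0.0 Y0.0
; layer 2
G0 Z5.2
G0 X0.0 Y0.0
G1 X29.0 Y0.0
G1 X29.0 Y28.8
G1 X0.0 Y28.8
G1 X0.0 Y0.0
; layer 3
G0 Z7.7
G0 X0.0 Y0.0
G1 X29.0 Y0.0
G1 X29.0 Y28.8
G1 X0.0 Y28.8
G1 X0.0 Y0.0
; layer 4
G0 Z10.3
G0 X0.0 Y0.0
G1 X29.0 Y0.0
G1 X29.0 Y28.8
G1 X0.0 Y28.8
G1 X0.0 Y0.0
; layer 5
G0 Z12.9
G0 X0.0 Y0.0
G1 X29.0 Y0.0
G1 X29.0 Y28.8
G1 X0.0 Y28.8
G1 X0.0 Y0.0
; layer 6
G0 Z15.5
G0 X0.0 Y0.0
G1 X29.0 Y0.0
G1 X29.0 Y28.8
G1 X0.0 Y28.8
G1 X0.0 Y0.0
; layer 7
G0 Z18.0
G0 X0.0 Y0.0
G1 X29.0 Y0.0
G1 X29.0 Y28.8
G1 X0.0 Y28.8
G1 X0.0 Y0.0
; layer 8
G0 Z20.6
G0 X0.0 Y0.0
G1 X29.0 Y0.0
G1 X29.0 Y28.8
G1 X0.0 Y28.8
G1 X0.0 Y0.0
M2 ; end

The solid is a rectangular box, roughly 29 × 28.8 mm footprint and 20.6 mm tall. Slicing at Δz = 2.6 mm — 8 equal slices spanning the solid's height, so layer i sits at z = i·h/8 — gives 8 non-empty perimeters. Each is a 4-segment closed polygon; G0 lifts to the layer z and rapids to the start vertex, then G1 traces the edges.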